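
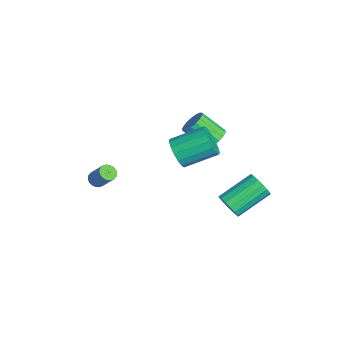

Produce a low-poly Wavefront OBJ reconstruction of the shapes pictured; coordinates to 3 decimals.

v -1.015 -2.732 -3.151
v -0.567 -2.887 -3.339
v 0.043 -2.363 -2.317
v -0.405 -2.208 -2.129
v -0.591 -2.681 -3.43
v 0.019 -2.157 -2.408
v -0.699 -2.485 -3.466
v -0.089 -1.961 -2.444
v -0.87 -2.338 -3.44
v -0.26 -1.814 -2.418
v -1.069 -2.268 -3.356
v -0.459 -1.744 -2.335
v -1.258 -2.291 -3.232
v -0.648 -1.767 -2.21
v -1.398 -2.401 -3.092
v -0.788 -1.877 -2.07
v -1.463 -2.577 -2.963
v -0.853 -2.053 -1.941
v -1.439 -2.783 -2.872
v -0.829 -2.259 -1.85
v -1.331 -2.979 -2.836
v -0.721 -2.455 -1.814
v -1.16 -3.126 -2.862
v -0.55 -2.602 -1.84
v -0.961 -3.196 -2.945
v -0.351 -2.672 -1.924
v -0.772 -3.173 -3.07
v -0.162 -2.649 -2.048
v -0.632 -3.063 -3.21
v -0.022 -2.539 -2.188
v 0.829 1.128 -0.043
v 1.171 1.475 -0.835
v 1.253 3.238 -0.03
v 0.911 2.892 0.763
v 0.731 1.516 -0.882
v 0.812 3.279 -0.077
v 0.313 1.469 -0.737
v 0.394 3.232 0.068
v 0.013 1.344 -0.432
v 0.094 3.107 0.373
v -0.1 1.17 -0.039
v -0.018 2.933 0.766
v 0 0.986 0.354
v 0.082 2.749 1.159
v 0.29 0.834 0.656
v 0.372 2.597 1.461
v 0.704 0.75 0.798
v 0.785 2.514 1.603
v 1.146 0.753 0.747
v 1.227 2.516 1.552
v 1.516 0.842 0.516
v 1.597 2.605 1.321
v 1.728 0.996 0.156
v 1.81 2.759 0.961
v 1.735 1.181 -0.249
v 1.816 2.944 0.556
v 1.534 1.353 -0.607
v 1.615 3.117 0.199
v -1.313 3.575 -1.157
v -0.936 3.018 -1.51
v -1.529 1.908 -0.397
v -1.907 2.465 -0.043
v -0.699 3.14 -1.262
v -1.293 2.03 -0.149
v -0.603 3.361 -0.99
v -1.197 2.252 0.123
v -0.67 3.632 -0.756
v -1.263 2.522 0.357
v -0.884 3.889 -0.614
v -1.477 2.78 0.499
v -1.196 4.074 -0.596
v -1.79 2.965 0.517
v -1.535 4.145 -0.706
v -2.129 3.036 0.407
v -1.824 4.085 -0.92
v -2.418 2.976 0.193
v -1.995 3.909 -1.188
v -2.589 2.799 -0.075
v -2.01 3.655 -1.448
v -2.604 2.546 -0.335
v -1.866 3.383 -1.642
v -2.459 2.274 -0.529
v -1.594 3.155 -1.725
v -2.188 2.046 -0.612
v -1.259 3.024 -1.677
v -1.853 1.914 -0.564
v 4.008 3.095 -1.826
v 4.497 3.497 -2.265
v 3.861 5.267 -1.352
v 3.372 4.865 -0.914
v 4.187 3.488 -2.464
v 3.551 5.258 -1.551
v 3.836 3.389 -2.517
v 3.2 5.159 -1.604
v 3.524 3.223 -2.411
v 2.888 4.993 -1.499
v 3.324 3.027 -2.172
v 2.687 4.797 -1.26
v 3.28 2.847 -1.853
v 2.643 4.617 -0.941
v 3.403 2.724 -1.529
v 2.766 4.494 -0.616
v 3.664 2.686 -1.272
v 3.028 4.455 -0.36
v 4.005 2.741 -1.142
v 3.368 4.511 -0.23
v 4.346 2.878 -1.169
v 3.71 4.648 -0.257
v 4.61 3.064 -1.347
v 3.974 4.834 -0.434
v 4.736 3.258 -1.634
v 4.1 5.027 -0.722
v 4.695 3.414 -1.965
v 4.059 5.183 -1.053
f 2 1 5
f 2 5 3
f 3 5 6
f 3 6 4
f 5 1 7
f 5 7 6
f 6 7 8
f 6 8 4
f 7 1 9
f 7 9 8
f 8 9 10
f 8 10 4
f 9 1 11
f 9 11 10
f 10 11 12
f 10 12 4
f 11 1 13
f 11 13 12
f 12 13 14
f 12 14 4
f 13 1 15
f 13 15 14
f 14 15 16
f 14 16 4
f 15 1 17
f 15 17 16
f 16 17 18
f 16 18 4
f 17 1 19
f 17 19 18
f 18 19 20
f 18 20 4
f 19 1 21
f 19 21 20
f 20 21 22
f 20 22 4
f 21 1 23
f 21 23 22
f 22 23 24
f 22 24 4
f 23 1 25
f 23 25 24
f 24 25 26
f 24 26 4
f 25 1 27
f 25 27 26
f 26 27 28
f 26 28 4
f 27 1 29
f 27 29 28
f 28 29 30
f 28 30 4
f 29 1 2
f 29 2 30
f 30 2 3
f 30 3 4
f 32 31 35
f 32 35 33
f 33 35 36
f 33 36 34
f 35 31 37
f 35 37 36
f 36 37 38
f 36 38 34
f 37 31 39
f 37 39 38
f 38 39 40
f 38 40 34
f 39 31 41
f 39 41 40
f 40 41 42
f 40 42 34
f 41 31 43
f 41 43 42
f 42 43 44
f 42 44 34
f 43 31 45
f 43 45 44
f 44 45 46
f 44 46 34
f 45 31 47
f 45 47 46
f 46 47 48
f 46 48 34
f 47 31 49
f 47 49 48
f 48 49 50
f 48 50 34
f 49 31 51
f 49 51 50
f 50 51 52
f 50 52 34
f 51 31 53
f 51 53 52
f 52 53 54
f 52 54 34
f 53 31 55
f 53 55 54
f 54 55 56
f 54 56 34
f 55 31 57
f 55 57 56
f 56 57 58
f 56 58 34
f 57 31 32
f 57 32 58
f 58 32 33
f 58 33 34
f 60 59 63
f 60 63 61
f 61 63 64
f 61 64 62
f 63 59 65
f 63 65 64
f 64 65 66
f 64 66 62
f 65 59 67
f 65 67 66
f 66 67 68
f 66 68 62
f 67 59 69
f 67 69 68
f 68 69 70
f 68 70 62
f 69 59 71
f 69 71 70
f 70 71 72
f 70 72 62
f 71 59 73
f 71 73 72
f 72 73 74
f 72 74 62
f 73 59 75
f 73 75 74
f 74 75 76
f 74 76 62
f 75 59 77
f 75 77 76
f 76 77 78
f 76 78 62
f 77 59 79
f 77 79 78
f 78 79 80
f 78 80 62
f 79 59 81
f 79 81 80
f 80 81 82
f 80 82 62
f 81 59 83
f 81 83 82
f 82 83 84
f 82 84 62
f 83 59 85
f 83 85 84
f 84 85 86
f 84 86 62
f 85 59 60
f 85 60 86
f 86 60 61
f 86 61 62
f 88 87 91
f 88 91 89
f 89 91 92
f 89 92 90
f 91 87 93
f 91 93 92
f 92 93 94
f 92 94 90
f 93 87 95
f 93 95 94
f 94 95 96
f 94 96 90
f 95 87 97
f 95 97 96
f 96 97 98
f 96 98 90
f 97 87 99
f 97 99 98
f 98 99 100
f 98 100 90
f 99 87 101
f 99 101 100
f 100 101 102
f 100 102 90
f 101 87 103
f 101 103 102
f 102 103 104
f 102 104 90
f 103 87 105
f 103 105 104
f 104 105 106
f 104 106 90
f 105 87 107
f 105 107 106
f 106 107 108
f 106 108 90
f 107 87 109
f 107 109 108
f 108 109 110
f 108 110 90
f 109 87 111
f 109 111 110
f 110 111 112
f 110 112 90
f 111 87 113
f 111 113 112
f 112 113 114
f 112 114 90
f 113 87 88
f 113 88 114
f 114 88 89
f 114 89 90



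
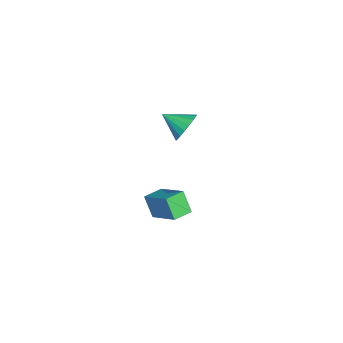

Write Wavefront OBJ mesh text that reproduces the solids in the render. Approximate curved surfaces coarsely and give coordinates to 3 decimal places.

v 3.126 2.157 1.399
v 4.038 3.397 2.312
v 2.329 2.759 1.377
v 3.241 4 2.29
v 3.519 2.64 0.35
v 4.431 3.881 1.263
v 2.722 3.243 0.328
v 3.634 4.483 1.241
v -2.508 2.858 1.805
v -1.922 2.479 1.237
v -2.712 1.602 2.435
v -1.689 2.593 1.542
v -1.618 2.761 1.899
v -1.723 2.947 2.238
v -1.984 3.116 2.491
v -2.349 3.234 2.608
v -2.745 3.277 2.566
v -3.094 3.238 2.374
v -3.327 3.123 2.069
v -3.398 2.956 1.712
v -3.292 2.769 1.373
v -3.031 2.601 1.12
v -2.667 2.483 1.003
v -2.271 2.439 1.045
f 2 4 1
f 5 2 1
f 1 4 3
f 3 5 1
f 2 8 4
f 6 2 5
f 6 8 2
f 4 8 3
f 7 5 3
f 3 8 7
f 7 6 5
f 8 6 7
f 10 9 12
f 10 12 11
f 12 9 13
f 12 13 11
f 13 9 14
f 13 14 11
f 14 9 15
f 14 15 11
f 15 9 16
f 15 16 11
f 16 9 17
f 16 17 11
f 17 9 18
f 17 18 11
f 18 9 19
f 18 19 11
f 19 9 20
f 19 20 11
f 20 9 21
f 20 21 11
f 21 9 22
f 21 22 11
f 22 9 23
f 22 23 11
f 23 9 24
f 23 24 11
f 24 9 10
f 24 10 11



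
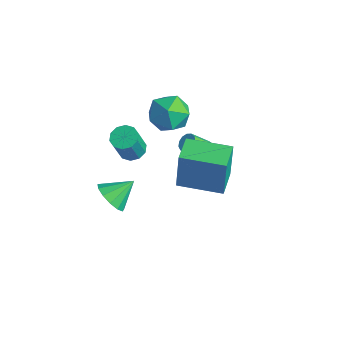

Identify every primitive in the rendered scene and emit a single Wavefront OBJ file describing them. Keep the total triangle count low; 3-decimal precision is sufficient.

v -1.305 3.655 -3.118
v -0.936 3.87 -2.804
v -1.226 2.999 -1.868
v -1.595 2.785 -2.182
v -1.19 4.016 -2.746
v -1.48 3.145 -1.811
v -1.481 4.047 -2.807
v -1.77 3.177 -1.872
v -1.716 3.954 -2.966
v -2.005 3.084 -2.031
v -1.82 3.767 -3.174
v -2.11 2.896 -2.238
v -1.761 3.543 -3.363
v -2.051 2.673 -2.428
v -1.558 3.356 -3.475
v -1.847 2.485 -2.539
v -1.274 3.263 -3.473
v -1.563 2.393 -2.538
v -1 3.295 -3.358
v -1.289 2.425 -2.423
v -0.823 3.441 -3.167
v -1.113 2.571 -2.232
v -0.799 3.655 -2.96
v -1.089 2.785 -2.025
v 2.987 -1.166 1.154
v 2.974 -1.024 3.139
v 2.044 -0.081 1.07
v 2.031 0.061 3.055
v 4.589 0.219 1.065
v 4.576 0.361 3.05
v 3.646 1.304 0.981
v 3.633 1.446 2.966
v -1.477 -0.426 -0.515
v -0.803 -0.492 -0.648
v -0.569 -1.081 0.843
v -1.243 -1.014 0.975
v -0.868 -0.103 -0.484
v -0.633 -0.692 1.007
v -1.165 0.162 -0.332
v -0.931 -0.427 1.158
v -1.582 0.203 -0.251
v -1.347 -0.386 1.24
v -1.959 0.004 -0.27
v -1.724 -0.585 1.221
v -2.151 -0.359 -0.383
v -1.917 -0.948 1.108
v -2.087 -0.748 -0.547
v -1.852 -1.337 0.944
v -1.789 -1.013 -0.698
v -1.555 -1.602 0.792
v -1.373 -1.054 -0.78
v -1.138 -1.643 0.711
v -0.996 -0.855 -0.761
v -0.761 -1.444 0.73
v -1.706 2.309 1.725
v -0.712 2.275 1.156
v -2.488 1.245 0.424
v -1.494 1.211 -0.145
v -1.597 0.672 0.861
v -1.113 1.33 1.665
v -2.087 2.19 -0.085
v -1.603 2.848 0.719
v -0.947 2.201 0.037
v -0.645 1.263 0.622
v -2.555 2.257 0.958
v -2.253 1.319 1.543
v 0.515 -2.983 -0.863
v 1.045 -2.638 -1.518
v 0.765 -1.877 -0.077
v 0.57 -2.466 -1.609
v 0.079 -2.458 -1.464
v -0.274 -2.617 -1.128
v -0.377 -2.892 -0.708
v -0.196 -3.196 -0.337
v 0.211 -3.433 -0.133
v 0.714 -3.527 -0.16
v 1.154 -3.448 -0.411
v 1.392 -3.222 -0.805
v 1.351 -2.92 -1.218
f 2 1 5
f 2 5 3
f 3 5 6
f 3 6 4
f 5 1 7
f 5 7 6
f 6 7 8
f 6 8 4
f 7 1 9
f 7 9 8
f 8 9 10
f 8 10 4
f 9 1 11
f 9 11 10
f 10 11 12
f 10 12 4
f 11 1 13
f 11 13 12
f 12 13 14
f 12 14 4
f 13 1 15
f 13 15 14
f 14 15 16
f 14 16 4
f 15 1 17
f 15 17 16
f 16 17 18
f 16 18 4
f 17 1 19
f 17 19 18
f 18 19 20
f 18 20 4
f 19 1 21
f 19 21 20
f 20 21 22
f 20 22 4
f 21 1 23
f 21 23 22
f 22 23 24
f 22 24 4
f 23 1 2
f 23 2 24
f 24 2 3
f 24 3 4
f 26 28 25
f 29 26 25
f 25 28 27
f 27 29 25
f 26 32 28
f 30 26 29
f 30 32 26
f 28 32 27
f 31 29 27
f 27 32 31
f 31 30 29
f 32 30 31
f 34 33 37
f 34 37 35
f 35 37 38
f 35 38 36
f 37 33 39
f 37 39 38
f 38 39 40
f 38 40 36
f 39 33 41
f 39 41 40
f 40 41 42
f 40 42 36
f 41 33 43
f 41 43 42
f 42 43 44
f 42 44 36
f 43 33 45
f 43 45 44
f 44 45 46
f 44 46 36
f 45 33 47
f 45 47 46
f 46 47 48
f 46 48 36
f 47 33 49
f 47 49 48
f 48 49 50
f 48 50 36
f 49 33 51
f 49 51 50
f 50 51 52
f 50 52 36
f 51 33 53
f 51 53 52
f 52 53 54
f 52 54 36
f 53 33 34
f 53 34 54
f 54 34 35
f 54 35 36
f 55 66 60
f 55 60 56
f 55 56 62
f 55 62 65
f 55 65 66
f 56 60 64
f 60 66 59
f 66 65 57
f 65 62 61
f 62 56 63
f 58 64 59
f 58 59 57
f 58 57 61
f 58 61 63
f 58 63 64
f 59 64 60
f 57 59 66
f 61 57 65
f 63 61 62
f 64 63 56
f 68 67 70
f 68 70 69
f 70 67 71
f 70 71 69
f 71 67 72
f 71 72 69
f 72 67 73
f 72 73 69
f 73 67 74
f 73 74 69
f 74 67 75
f 74 75 69
f 75 67 76
f 75 76 69
f 76 67 77
f 76 77 69
f 77 67 78
f 77 78 69
f 78 67 79
f 78 79 69
f 79 67 68
f 79 68 69



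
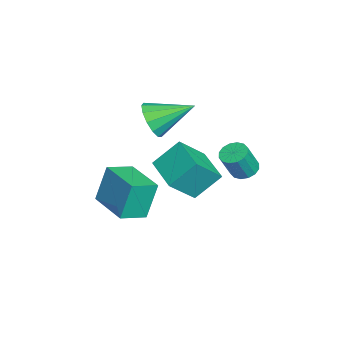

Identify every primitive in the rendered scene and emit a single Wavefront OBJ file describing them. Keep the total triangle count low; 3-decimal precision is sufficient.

v -2.221 -1.351 3.132
v -1.441 -1.022 2.581
v -2.359 0.511 4.048
v -1.91 -0.908 2.279
v -2.478 -0.935 2.248
v -2.964 -1.094 2.497
v -3.214 -1.334 2.948
v -3.149 -1.58 3.457
v -2.79 -1.753 3.863
v -2.25 -1.799 4.037
v -1.701 -1.702 3.923
v -1.317 -1.494 3.558
v -1.22 -1.241 3.057
v 0.146 -1.143 1.969
v -0.218 -0.023 3.124
v -0.608 -0.109 0.73
v -0.971 1.011 1.886
v 1.771 -0.311 1.674
v 1.408 0.809 2.83
v 1.018 0.723 0.436
v 0.654 1.843 1.591
v 2.392 2.83 3.322
v 2.964 2.697 3.07
v 3.401 2.236 4.306
v 2.828 2.37 4.558
v 2.989 3.009 3.177
v 3.426 2.549 4.414
v 2.853 3.273 3.324
v 3.29 2.813 4.56
v 2.594 3.419 3.47
v 3.031 2.959 4.706
v 2.28 3.407 3.576
v 2.717 2.947 4.812
v 1.997 3.24 3.614
v 2.434 2.78 4.851
v 1.819 2.964 3.574
v 2.256 2.503 4.81
v 1.794 2.651 3.466
v 2.231 2.191 4.703
v 1.93 2.387 3.32
v 2.367 1.927 4.556
v 2.189 2.241 3.174
v 2.626 1.781 4.41
v 2.503 2.253 3.068
v 2.94 1.793 4.304
v 2.786 2.42 3.029
v 3.223 1.96 4.266
v -1.335 -2.64 -1.379
v -1.695 -2.158 0.444
v 0.367 -1.392 -1.373
v 0.006 -0.91 0.45
v -0.566 -3.69 -0.95
v -0.927 -3.208 0.873
v 1.135 -2.442 -0.944
v 0.775 -1.96 0.879
f 2 1 4
f 2 4 3
f 4 1 5
f 4 5 3
f 5 1 6
f 5 6 3
f 6 1 7
f 6 7 3
f 7 1 8
f 7 8 3
f 8 1 9
f 8 9 3
f 9 1 10
f 9 10 3
f 10 1 11
f 10 11 3
f 11 1 12
f 11 12 3
f 12 1 13
f 12 13 3
f 13 1 2
f 13 2 3
f 15 17 14
f 18 15 14
f 14 17 16
f 16 18 14
f 15 21 17
f 19 15 18
f 19 21 15
f 17 21 16
f 20 18 16
f 16 21 20
f 20 19 18
f 21 19 20
f 23 22 26
f 23 26 24
f 24 26 27
f 24 27 25
f 26 22 28
f 26 28 27
f 27 28 29
f 27 29 25
f 28 22 30
f 28 30 29
f 29 30 31
f 29 31 25
f 30 22 32
f 30 32 31
f 31 32 33
f 31 33 25
f 32 22 34
f 32 34 33
f 33 34 35
f 33 35 25
f 34 22 36
f 34 36 35
f 35 36 37
f 35 37 25
f 36 22 38
f 36 38 37
f 37 38 39
f 37 39 25
f 38 22 40
f 38 40 39
f 39 40 41
f 39 41 25
f 40 22 42
f 40 42 41
f 41 42 43
f 41 43 25
f 42 22 44
f 42 44 43
f 43 44 45
f 43 45 25
f 44 22 46
f 44 46 45
f 45 46 47
f 45 47 25
f 46 22 23
f 46 23 47
f 47 23 24
f 47 24 25
f 49 51 48
f 52 49 48
f 48 51 50
f 50 52 48
f 49 55 51
f 53 49 52
f 53 55 49
f 51 55 50
f 54 52 50
f 50 55 54
f 54 53 52
f 55 53 54



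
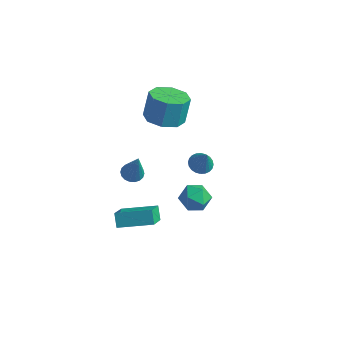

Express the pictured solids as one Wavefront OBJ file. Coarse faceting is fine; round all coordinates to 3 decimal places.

v -2.649 2.263 1.374
v -1.706 2.764 1.213
v -1.728 3.278 2.686
v -2.671 2.777 2.846
v -2.353 3.246 1.036
v -2.376 3.759 2.508
v -3.174 3.152 1.056
v -3.197 3.665 2.529
v -3.688 2.537 1.262
v -3.71 3.051 2.735
v -3.592 1.762 1.534
v -3.614 2.276 3.007
v -2.944 1.281 1.712
v -2.967 1.794 3.184
v -2.123 1.375 1.691
v -2.146 1.888 3.164
v -1.61 1.989 1.485
v -1.632 2.503 2.958
v -2.96 0.034 -1.584
v -2.4 -0.088 -1.794
v -2.34 -0.234 0.224
v -2.393 0.18 -1.756
v -2.498 0.42 -1.685
v -2.695 0.583 -1.593
v -2.944 0.638 -1.5
v -3.196 0.572 -1.423
v -3.402 0.401 -1.379
v -3.519 0.156 -1.374
v -3.526 -0.113 -1.412
v -3.421 -0.353 -1.483
v -3.224 -0.516 -1.575
v -2.975 -0.57 -1.668
v -2.723 -0.505 -1.745
v -2.518 -0.333 -1.79
v -1.956 -2.543 -3.419
v -2.364 -2.191 -2.762
v -2.394 -1.465 -4.267
v -2.803 -1.114 -3.61
v -0.377 -1.546 -2.97
v -0.786 -1.195 -2.313
v -0.816 -0.469 -3.818
v -1.224 -0.117 -3.161
v 0.761 -0.364 -0.383
v 1.362 0.065 0.081
v 1.638 -1.465 -0.501
v 2.239 -1.036 -0.037
v 1.507 -1.314 0.348
v 0.965 -0.634 0.421
v 2.035 -0.766 -0.841
v 1.493 -0.086 -0.768
v 2.15 -0.183 -0.202
v 1.824 -0.522 0.533
v 1.176 -0.878 -0.953
v 0.85 -1.217 -0.218
v 1.868 -0.768 2.883
v 2.429 -0.827 2.626
v 2.372 -0.992 4.037
v 2.423 -0.59 2.674
v 2.333 -0.38 2.754
v 2.173 -0.229 2.853
v 1.965 -0.161 2.957
v 1.743 -0.184 3.05
v 1.54 -0.297 3.117
v 1.386 -0.482 3.148
v 1.306 -0.71 3.139
v 1.312 -0.947 3.091
v 1.402 -1.157 3.011
v 1.562 -1.307 2.912
v 1.77 -1.376 2.808
v 1.992 -1.352 2.715
v 2.195 -1.239 2.648
v 2.349 -1.055 2.617
f 2 1 5
f 2 5 3
f 3 5 6
f 3 6 4
f 5 1 7
f 5 7 6
f 6 7 8
f 6 8 4
f 7 1 9
f 7 9 8
f 8 9 10
f 8 10 4
f 9 1 11
f 9 11 10
f 10 11 12
f 10 12 4
f 11 1 13
f 11 13 12
f 12 13 14
f 12 14 4
f 13 1 15
f 13 15 14
f 14 15 16
f 14 16 4
f 15 1 17
f 15 17 16
f 16 17 18
f 16 18 4
f 17 1 2
f 17 2 18
f 18 2 3
f 18 3 4
f 20 19 22
f 20 22 21
f 22 19 23
f 22 23 21
f 23 19 24
f 23 24 21
f 24 19 25
f 24 25 21
f 25 19 26
f 25 26 21
f 26 19 27
f 26 27 21
f 27 19 28
f 27 28 21
f 28 19 29
f 28 29 21
f 29 19 30
f 29 30 21
f 30 19 31
f 30 31 21
f 31 19 32
f 31 32 21
f 32 19 33
f 32 33 21
f 33 19 34
f 33 34 21
f 34 19 20
f 34 20 21
f 36 38 35
f 39 36 35
f 35 38 37
f 37 39 35
f 36 42 38
f 40 36 39
f 40 42 36
f 38 42 37
f 41 39 37
f 37 42 41
f 41 40 39
f 42 40 41
f 43 54 48
f 43 48 44
f 43 44 50
f 43 50 53
f 43 53 54
f 44 48 52
f 48 54 47
f 54 53 45
f 53 50 49
f 50 44 51
f 46 52 47
f 46 47 45
f 46 45 49
f 46 49 51
f 46 51 52
f 47 52 48
f 45 47 54
f 49 45 53
f 51 49 50
f 52 51 44
f 56 55 58
f 56 58 57
f 58 55 59
f 58 59 57
f 59 55 60
f 59 60 57
f 60 55 61
f 60 61 57
f 61 55 62
f 61 62 57
f 62 55 63
f 62 63 57
f 63 55 64
f 63 64 57
f 64 55 65
f 64 65 57
f 65 55 66
f 65 66 57
f 66 55 67
f 66 67 57
f 67 55 68
f 67 68 57
f 68 55 69
f 68 69 57
f 69 55 70
f 69 70 57
f 70 55 71
f 70 71 57
f 71 55 72
f 71 72 57
f 72 55 56
f 72 56 57



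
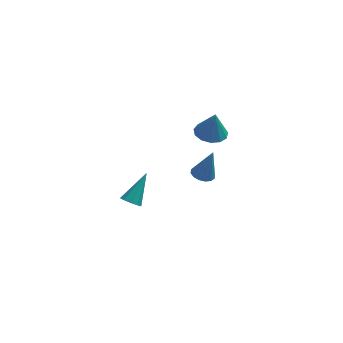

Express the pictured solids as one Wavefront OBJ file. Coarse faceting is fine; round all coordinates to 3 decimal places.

v 1.775 3.441 -0.05
v 2.739 3.62 -0.187
v 2.025 3.379 1.63
v 2.493 4.117 -0.132
v 2.019 4.401 -0.051
v 1.468 4.379 0.03
v 1.014 4.06 0.086
v 0.801 3.544 0.099
v 0.898 2.996 0.064
v 1.273 2.589 -0.007
v 1.807 2.453 -0.092
v 2.331 2.63 -0.163
v 2.678 3.065 -0.199
v -2.176 -4.304 0.801
v -1.777 -4.747 0.973
v -1.404 -3.076 2.179
v -1.607 -4.509 0.665
v -1.703 -4.176 0.422
v -2.02 -3.902 0.356
v -2.41 -3.816 0.498
v -2.691 -3.959 0.783
v -2.731 -4.263 1.076
v -2.511 -4.586 1.24
v -2.134 -4.777 1.2
v 1.422 1.227 -1.808
v 2.092 1.394 -2.016
v 1.978 1.333 0.068
v 1.917 1.721 -1.982
v 1.609 1.916 -1.902
v 1.252 1.926 -1.797
v 0.94 1.749 -1.695
v 0.758 1.433 -1.623
v 0.753 1.06 -1.601
v 0.928 0.733 -1.634
v 1.236 0.538 -1.714
v 1.593 0.528 -1.819
v 1.905 0.705 -1.922
v 2.087 1.022 -1.993
f 2 1 4
f 2 4 3
f 4 1 5
f 4 5 3
f 5 1 6
f 5 6 3
f 6 1 7
f 6 7 3
f 7 1 8
f 7 8 3
f 8 1 9
f 8 9 3
f 9 1 10
f 9 10 3
f 10 1 11
f 10 11 3
f 11 1 12
f 11 12 3
f 12 1 13
f 12 13 3
f 13 1 2
f 13 2 3
f 15 14 17
f 15 17 16
f 17 14 18
f 17 18 16
f 18 14 19
f 18 19 16
f 19 14 20
f 19 20 16
f 20 14 21
f 20 21 16
f 21 14 22
f 21 22 16
f 22 14 23
f 22 23 16
f 23 14 24
f 23 24 16
f 24 14 15
f 24 15 16
f 26 25 28
f 26 28 27
f 28 25 29
f 28 29 27
f 29 25 30
f 29 30 27
f 30 25 31
f 30 31 27
f 31 25 32
f 31 32 27
f 32 25 33
f 32 33 27
f 33 25 34
f 33 34 27
f 34 25 35
f 34 35 27
f 35 25 36
f 35 36 27
f 36 25 37
f 36 37 27
f 37 25 38
f 37 38 27
f 38 25 26
f 38 26 27



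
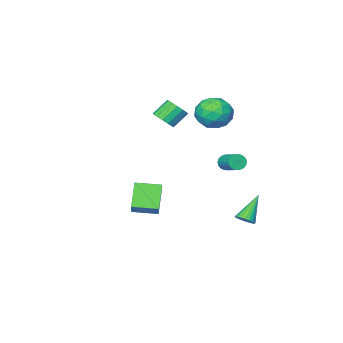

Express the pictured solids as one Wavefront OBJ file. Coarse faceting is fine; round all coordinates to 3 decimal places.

v -2.533 3.294 -4.451
v -2.046 3.258 -4.052
v -3.787 2.926 -2.949
v -2.101 3.497 -4.04
v -2.222 3.705 -4.09
v -2.39 3.851 -4.194
v -2.58 3.912 -4.338
v -2.762 3.878 -4.499
v -2.91 3.756 -4.653
v -3.001 3.563 -4.775
v -3.02 3.329 -4.849
v -2.965 3.09 -4.861
v -2.844 2.882 -4.811
v -2.676 2.736 -4.707
v -2.486 2.675 -4.563
v -2.304 2.709 -4.402
v -2.156 2.831 -4.248
v -2.065 3.024 -4.126
v 4.434 2.097 -2.137
v 3.633 1.281 -0.852
v 3.268 3.031 -2.27
v 2.468 2.215 -0.985
v 5.052 3.005 -1.175
v 4.252 2.189 0.11
v 3.887 3.939 -1.308
v 3.086 3.123 -0.023
v -0.03 -1.137 2.528
v 0.393 -0.589 2.865
v -0.527 -0.436 3.77
v -0.95 -0.983 3.432
v 0.166 -0.396 2.601
v -0.755 -0.242 3.506
v -0.114 -0.401 2.317
v -1.034 -0.247 3.222
v -0.371 -0.603 2.09
v -1.292 -0.45 2.995
v -0.537 -0.948 1.98
v -1.457 -0.795 2.884
v -0.567 -1.344 2.016
v -1.487 -1.191 2.921
v -0.453 -1.684 2.19
v -1.373 -1.531 3.095
v -0.225 -1.878 2.454
v -1.146 -1.724 3.359
v 0.054 -1.873 2.738
v -0.866 -1.719 3.643
v 0.312 -1.67 2.965
v -0.609 -1.517 3.87
v 0.477 -1.325 3.076
v -0.443 -1.172 3.98
v 0.507 -0.929 3.039
v -0.413 -0.776 3.944
v -2.76 1.258 -0.689
v -2.362 1.029 -0.351
v -2.123 2.352 0.267
v -2.52 2.582 -0.071
v -2.229 1.1 -0.554
v -1.99 2.423 0.063
v -2.201 1.202 -0.785
v -1.961 2.525 -0.167
v -2.283 1.315 -0.996
v -2.044 2.639 -0.379
v -2.46 1.418 -1.147
v -2.221 2.741 -0.529
v -2.696 1.488 -1.206
v -2.457 2.812 -0.589
v -2.945 1.513 -1.164
v -2.706 2.837 -0.546
v -3.157 1.488 -1.027
v -2.918 2.811 -0.409
v -3.29 1.417 -0.823
v -3.051 2.74 -0.206
v -3.319 1.315 -0.593
v -3.079 2.638 0.025
v -3.236 1.201 -0.381
v -2.997 2.525 0.236
v -3.059 1.099 -0.231
v -2.82 2.422 0.387
v -2.823 1.028 -0.171
v -2.584 2.352 0.446
v -2.574 1.003 -0.214
v -2.335 2.327 0.404
v -2.82 1.784 3.67
v -2.186 1.932 2.676
v -1.674 0.328 4.184
v -1.04 0.476 3.19
v -0.999 1.296 4.048
v -1.707 2.196 3.731
v -2.153 0.064 3.129
v -2.861 0.964 2.812
v -1.774 0.869 2.342
v -1.061 1.631 2.91
v -2.799 0.629 3.95
v -2.086 1.391 4.518
v -2.603 1.986 3.128
v -1.257 0.274 3.732
v -1.232 0.756 4.236
v -0.86 0.843 3.652
v -2.322 2.141 3.748
v -1.949 2.228 3.164
v -1.252 1.854 3.971
v -1.911 0.032 3.696
v -1.538 0.119 3.112
v -3 1.417 3.208
v -2.628 1.504 2.624
v -2.608 0.406 2.889
v -1.989 1.448 2.347
v -1.315 0.592 2.649
v -1.969 0.35 2.613
v -2.385 0.879 2.427
v -1.57 1.896 2.681
v -0.896 1.04 2.983
v -0.872 1.522 3.488
v -1.288 2.051 3.301
v -1.327 1.271 2.485
v -2.964 1.22 3.877
v -2.29 0.364 4.179
v -2.572 0.209 3.559
v -2.988 0.738 3.372
v -2.545 1.668 4.211
v -1.871 0.812 4.513
v -1.475 1.381 4.433
v -1.891 1.91 4.247
v -2.533 0.989 4.375
f 2 1 4
f 2 4 3
f 4 1 5
f 4 5 3
f 5 1 6
f 5 6 3
f 6 1 7
f 6 7 3
f 7 1 8
f 7 8 3
f 8 1 9
f 8 9 3
f 9 1 10
f 9 10 3
f 10 1 11
f 10 11 3
f 11 1 12
f 11 12 3
f 12 1 13
f 12 13 3
f 13 1 14
f 13 14 3
f 14 1 15
f 14 15 3
f 15 1 16
f 15 16 3
f 16 1 17
f 16 17 3
f 17 1 18
f 17 18 3
f 18 1 2
f 18 2 3
f 20 22 19
f 23 20 19
f 19 22 21
f 21 23 19
f 20 26 22
f 24 20 23
f 24 26 20
f 22 26 21
f 25 23 21
f 21 26 25
f 25 24 23
f 26 24 25
f 28 27 31
f 28 31 29
f 29 31 32
f 29 32 30
f 31 27 33
f 31 33 32
f 32 33 34
f 32 34 30
f 33 27 35
f 33 35 34
f 34 35 36
f 34 36 30
f 35 27 37
f 35 37 36
f 36 37 38
f 36 38 30
f 37 27 39
f 37 39 38
f 38 39 40
f 38 40 30
f 39 27 41
f 39 41 40
f 40 41 42
f 40 42 30
f 41 27 43
f 41 43 42
f 42 43 44
f 42 44 30
f 43 27 45
f 43 45 44
f 44 45 46
f 44 46 30
f 45 27 47
f 45 47 46
f 46 47 48
f 46 48 30
f 47 27 49
f 47 49 48
f 48 49 50
f 48 50 30
f 49 27 51
f 49 51 50
f 50 51 52
f 50 52 30
f 51 27 28
f 51 28 52
f 52 28 29
f 52 29 30
f 54 53 57
f 54 57 55
f 55 57 58
f 55 58 56
f 57 53 59
f 57 59 58
f 58 59 60
f 58 60 56
f 59 53 61
f 59 61 60
f 60 61 62
f 60 62 56
f 61 53 63
f 61 63 62
f 62 63 64
f 62 64 56
f 63 53 65
f 63 65 64
f 64 65 66
f 64 66 56
f 65 53 67
f 65 67 66
f 66 67 68
f 66 68 56
f 67 53 69
f 67 69 68
f 68 69 70
f 68 70 56
f 69 53 71
f 69 71 70
f 70 71 72
f 70 72 56
f 71 53 73
f 71 73 72
f 72 73 74
f 72 74 56
f 73 53 75
f 73 75 74
f 74 75 76
f 74 76 56
f 75 53 77
f 75 77 76
f 76 77 78
f 76 78 56
f 77 53 79
f 77 79 78
f 78 79 80
f 78 80 56
f 79 53 81
f 79 81 80
f 80 81 82
f 80 82 56
f 81 53 54
f 81 54 82
f 82 54 55
f 82 55 56
f 83 120 99
f 120 94 123
f 99 123 88
f 120 123 99
f 83 99 95
f 99 88 100
f 95 100 84
f 99 100 95
f 83 95 104
f 95 84 105
f 104 105 90
f 95 105 104
f 83 104 116
f 104 90 119
f 116 119 93
f 104 119 116
f 83 116 120
f 116 93 124
f 120 124 94
f 116 124 120
f 84 100 111
f 100 88 114
f 111 114 92
f 100 114 111
f 88 123 101
f 123 94 122
f 101 122 87
f 123 122 101
f 94 124 121
f 124 93 117
f 121 117 85
f 124 117 121
f 93 119 118
f 119 90 106
f 118 106 89
f 119 106 118
f 90 105 110
f 105 84 107
f 110 107 91
f 105 107 110
f 86 112 98
f 112 92 113
f 98 113 87
f 112 113 98
f 86 98 96
f 98 87 97
f 96 97 85
f 98 97 96
f 86 96 103
f 96 85 102
f 103 102 89
f 96 102 103
f 86 103 108
f 103 89 109
f 108 109 91
f 103 109 108
f 86 108 112
f 108 91 115
f 112 115 92
f 108 115 112
f 87 113 101
f 113 92 114
f 101 114 88
f 113 114 101
f 85 97 121
f 97 87 122
f 121 122 94
f 97 122 121
f 89 102 118
f 102 85 117
f 118 117 93
f 102 117 118
f 91 109 110
f 109 89 106
f 110 106 90
f 109 106 110
f 92 115 111
f 115 91 107
f 111 107 84
f 115 107 111



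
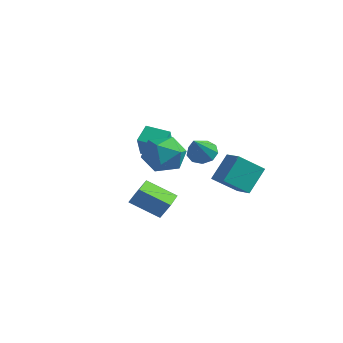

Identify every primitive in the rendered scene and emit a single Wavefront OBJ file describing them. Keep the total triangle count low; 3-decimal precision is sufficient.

v 2.1 3.809 -1.735
v 1.61 2.415 -0.656
v 2.055 4.945 -0.289
v 1.565 3.551 0.791
v 3.275 3.569 -1.511
v 2.785 2.175 -0.431
v 3.23 4.705 -0.064
v 2.74 3.311 1.015
v -0.936 -1.039 -2.213
v -0.476 -0.711 -1.269
v -1.994 0.342 -2.177
v -1.534 0.67 -1.233
v 0.374 -0.01 -3.207
v 0.834 0.318 -2.263
v -0.684 1.371 -3.171
v -0.224 1.699 -2.227
v 3 -1.548 1.767
v 4.166 -1.999 1.808
v 2.534 -2.601 3.432
v 3.7 -3.052 3.473
v 3.488 -1.842 3.71
v 3.777 -1.191 2.681
v 2.923 -3.409 2.559
v 3.212 -2.758 1.53
v 4.119 -3.149 2.298
v 4.468 -2.181 3.009
v 2.232 -2.419 2.231
v 2.581 -1.451 2.942
v -2.16 0.576 1.532
v -2.465 1.443 2.303
v -3.029 1.524 0.121
v -3.335 2.392 0.892
v -0.965 1.248 1.248
v -1.271 2.116 2.019
v -1.835 2.197 -0.163
v -2.14 3.064 0.608
v -1.493 4.574 -0.064
v -1.048 4.194 -0.722
v -0.667 3.206 1.284
v -0.718 4.634 -0.477
v -0.751 5.046 -0.04
v -1.131 5.237 0.387
v -1.68 5.117 0.602
v -2.142 4.743 0.506
v -2.3 4.29 0.143
v -2.081 3.969 -0.317
v -1.586 3.931 -0.658
f 2 4 1
f 5 2 1
f 1 4 3
f 3 5 1
f 2 8 4
f 6 2 5
f 6 8 2
f 4 8 3
f 7 5 3
f 3 8 7
f 7 6 5
f 8 6 7
f 10 12 9
f 13 10 9
f 9 12 11
f 11 13 9
f 10 16 12
f 14 10 13
f 14 16 10
f 12 16 11
f 15 13 11
f 11 16 15
f 15 14 13
f 16 14 15
f 17 28 22
f 17 22 18
f 17 18 24
f 17 24 27
f 17 27 28
f 18 22 26
f 22 28 21
f 28 27 19
f 27 24 23
f 24 18 25
f 20 26 21
f 20 21 19
f 20 19 23
f 20 23 25
f 20 25 26
f 21 26 22
f 19 21 28
f 23 19 27
f 25 23 24
f 26 25 18
f 30 32 29
f 33 30 29
f 29 32 31
f 31 33 29
f 30 36 32
f 34 30 33
f 34 36 30
f 32 36 31
f 35 33 31
f 31 36 35
f 35 34 33
f 36 34 35
f 38 37 40
f 38 40 39
f 40 37 41
f 40 41 39
f 41 37 42
f 41 42 39
f 42 37 43
f 42 43 39
f 43 37 44
f 43 44 39
f 44 37 45
f 44 45 39
f 45 37 46
f 45 46 39
f 46 37 47
f 46 47 39
f 47 37 38
f 47 38 39



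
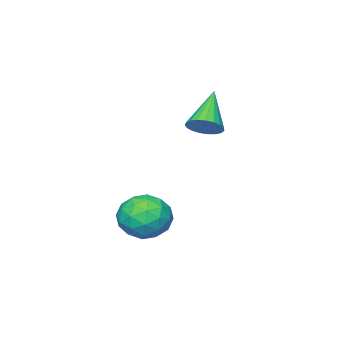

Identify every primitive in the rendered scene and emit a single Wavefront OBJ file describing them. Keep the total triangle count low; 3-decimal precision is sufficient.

v 0.843 0.84 -2.609
v 1.581 1.528 -3.276
v 1.059 -0.628 -3.884
v 1.797 0.06 -4.551
v 2.154 -0.333 -3.464
v 2.02 0.575 -2.676
v 0.62 0.325 -4.484
v 0.486 1.233 -3.696
v 1.443 1.21 -4.434
v 2.391 0.803 -3.804
v 0.249 0.097 -3.356
v 1.197 -0.31 -2.726
v 1.193 1.313 -2.831
v 1.447 -0.413 -4.329
v 1.657 -0.644 -3.69
v 2.091 -0.24 -4.082
v 1.451 0.753 -2.478
v 1.885 1.157 -2.87
v 2.222 0.063 -2.981
v 0.755 -0.257 -4.29
v 1.189 0.147 -4.682
v 0.549 1.14 -3.078
v 0.983 1.544 -3.47
v 0.418 0.837 -4.179
v 1.545 1.53 -3.904
v 1.673 0.667 -4.653
v 0.981 0.823 -4.613
v 0.902 1.357 -4.15
v 2.103 1.291 -3.533
v 2.23 0.428 -4.282
v 2.44 0.197 -3.644
v 2.361 0.731 -3.181
v 2.022 1.104 -4.214
v 0.41 0.472 -2.878
v 0.537 -0.391 -3.627
v 0.279 0.169 -3.979
v 0.2 0.703 -3.516
v 0.967 0.233 -2.507
v 1.095 -0.63 -3.256
v 1.738 -0.457 -3.01
v 1.659 0.077 -2.547
v 0.618 -0.204 -2.946
v -1.984 0.555 0.546
v -1.343 0.385 1.029
v -3.336 -0.215 2.074
v -1.419 0.704 1.122
v -1.593 0.998 1.115
v -1.835 1.214 1.01
v -2.102 1.317 0.825
v -2.349 1.287 0.592
v -2.533 1.131 0.351
v -2.622 0.876 0.143
v -2.6 0.565 0.006
v -2.472 0.252 -0.039
v -2.26 -0.009 0.018
v -1.999 -0.172 0.167
v -1.737 -0.209 0.381
v -1.516 -0.115 0.623
v -1.377 0.096 0.852
f 1 38 17
f 38 12 41
f 17 41 6
f 38 41 17
f 1 17 13
f 17 6 18
f 13 18 2
f 17 18 13
f 1 13 22
f 13 2 23
f 22 23 8
f 13 23 22
f 1 22 34
f 22 8 37
f 34 37 11
f 22 37 34
f 1 34 38
f 34 11 42
f 38 42 12
f 34 42 38
f 2 18 29
f 18 6 32
f 29 32 10
f 18 32 29
f 6 41 19
f 41 12 40
f 19 40 5
f 41 40 19
f 12 42 39
f 42 11 35
f 39 35 3
f 42 35 39
f 11 37 36
f 37 8 24
f 36 24 7
f 37 24 36
f 8 23 28
f 23 2 25
f 28 25 9
f 23 25 28
f 4 30 16
f 30 10 31
f 16 31 5
f 30 31 16
f 4 16 14
f 16 5 15
f 14 15 3
f 16 15 14
f 4 14 21
f 14 3 20
f 21 20 7
f 14 20 21
f 4 21 26
f 21 7 27
f 26 27 9
f 21 27 26
f 4 26 30
f 26 9 33
f 30 33 10
f 26 33 30
f 5 31 19
f 31 10 32
f 19 32 6
f 31 32 19
f 3 15 39
f 15 5 40
f 39 40 12
f 15 40 39
f 7 20 36
f 20 3 35
f 36 35 11
f 20 35 36
f 9 27 28
f 27 7 24
f 28 24 8
f 27 24 28
f 10 33 29
f 33 9 25
f 29 25 2
f 33 25 29
f 44 43 46
f 44 46 45
f 46 43 47
f 46 47 45
f 47 43 48
f 47 48 45
f 48 43 49
f 48 49 45
f 49 43 50
f 49 50 45
f 50 43 51
f 50 51 45
f 51 43 52
f 51 52 45
f 52 43 53
f 52 53 45
f 53 43 54
f 53 54 45
f 54 43 55
f 54 55 45
f 55 43 56
f 55 56 45
f 56 43 57
f 56 57 45
f 57 43 58
f 57 58 45
f 58 43 59
f 58 59 45
f 59 43 44
f 59 44 45



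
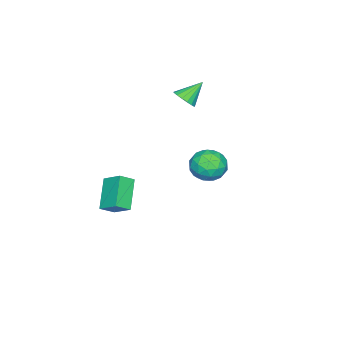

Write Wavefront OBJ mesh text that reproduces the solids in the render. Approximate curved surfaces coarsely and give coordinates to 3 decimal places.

v -0.1 -3.443 -3.572
v 0.101 -2.467 -2.94
v 1.16 -2.96 -4.717
v 1.361 -1.984 -4.085
v 0.499 -3.876 -3.095
v 0.7 -2.9 -2.463
v 1.759 -3.393 -4.24
v 1.96 -2.417 -3.608
v -2.164 -1.091 1.636
v -1.686 -0.698 1.833
v -2.976 -0.549 2.524
v -1.826 -0.537 1.607
v -2.043 -0.503 1.387
v -2.289 -0.604 1.224
v -2.505 -0.817 1.156
v -2.644 -1.092 1.198
v -2.673 -1.367 1.34
v -2.585 -1.579 1.55
v -2.4 -1.68 1.779
v -2.162 -1.645 1.976
v -1.924 -1.484 2.095
v -1.741 -1.233 2.109
v -1.655 -0.949 2.014
v 3.122 3.671 1.684
v 3.512 3.322 0.959
v 2.648 2.358 2.061
v 3.038 2.009 1.336
v 3.539 2.324 2.006
v 3.832 3.136 1.773
v 2.328 2.544 1.247
v 2.621 3.356 1.014
v 3.022 2.626 0.69
v 3.77 2.49 1.158
v 2.39 3.19 1.862
v 3.138 3.054 2.33
v 3.359 3.612 1.289
v 2.801 2.068 1.731
v 3.096 2.253 2.125
v 3.325 2.049 1.699
v 3.547 3.502 1.767
v 3.776 3.298 1.341
v 3.792 2.711 1.956
v 2.384 2.382 1.679
v 2.613 2.178 1.253
v 2.835 3.631 1.321
v 3.064 3.427 0.895
v 2.368 2.969 1.064
v 3.3 2.998 0.704
v 3.021 2.226 0.926
v 2.604 2.54 0.873
v 2.776 3.017 0.736
v 3.74 2.918 0.98
v 3.461 2.146 1.201
v 3.756 2.331 1.595
v 3.928 2.808 1.458
v 3.451 2.508 0.821
v 2.699 3.534 1.819
v 2.42 2.762 2.04
v 2.232 2.872 1.562
v 2.404 3.349 1.425
v 3.139 3.454 2.094
v 2.86 2.682 2.316
v 3.384 2.663 2.284
v 3.556 3.14 2.147
v 2.709 3.172 2.199
f 2 4 1
f 5 2 1
f 1 4 3
f 3 5 1
f 2 8 4
f 6 2 5
f 6 8 2
f 4 8 3
f 7 5 3
f 3 8 7
f 7 6 5
f 8 6 7
f 10 9 12
f 10 12 11
f 12 9 13
f 12 13 11
f 13 9 14
f 13 14 11
f 14 9 15
f 14 15 11
f 15 9 16
f 15 16 11
f 16 9 17
f 16 17 11
f 17 9 18
f 17 18 11
f 18 9 19
f 18 19 11
f 19 9 20
f 19 20 11
f 20 9 21
f 20 21 11
f 21 9 22
f 21 22 11
f 22 9 23
f 22 23 11
f 23 9 10
f 23 10 11
f 24 61 40
f 61 35 64
f 40 64 29
f 61 64 40
f 24 40 36
f 40 29 41
f 36 41 25
f 40 41 36
f 24 36 45
f 36 25 46
f 45 46 31
f 36 46 45
f 24 45 57
f 45 31 60
f 57 60 34
f 45 60 57
f 24 57 61
f 57 34 65
f 61 65 35
f 57 65 61
f 25 41 52
f 41 29 55
f 52 55 33
f 41 55 52
f 29 64 42
f 64 35 63
f 42 63 28
f 64 63 42
f 35 65 62
f 65 34 58
f 62 58 26
f 65 58 62
f 34 60 59
f 60 31 47
f 59 47 30
f 60 47 59
f 31 46 51
f 46 25 48
f 51 48 32
f 46 48 51
f 27 53 39
f 53 33 54
f 39 54 28
f 53 54 39
f 27 39 37
f 39 28 38
f 37 38 26
f 39 38 37
f 27 37 44
f 37 26 43
f 44 43 30
f 37 43 44
f 27 44 49
f 44 30 50
f 49 50 32
f 44 50 49
f 27 49 53
f 49 32 56
f 53 56 33
f 49 56 53
f 28 54 42
f 54 33 55
f 42 55 29
f 54 55 42
f 26 38 62
f 38 28 63
f 62 63 35
f 38 63 62
f 30 43 59
f 43 26 58
f 59 58 34
f 43 58 59
f 32 50 51
f 50 30 47
f 51 47 31
f 50 47 51
f 33 56 52
f 56 32 48
f 52 48 25
f 56 48 52



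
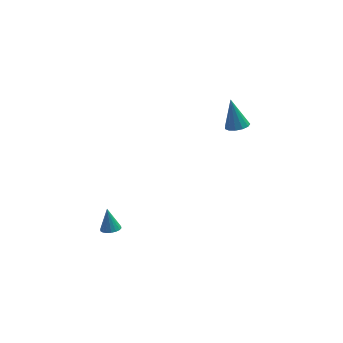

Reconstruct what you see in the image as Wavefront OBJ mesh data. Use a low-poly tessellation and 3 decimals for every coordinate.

v 3.125 2.205 2.902
v 3.591 1.818 3.138
v 2.895 2.875 4.458
v 3.758 2.126 3.029
v 3.723 2.459 2.881
v 3.498 2.711 2.739
v 3.155 2.802 2.649
v 2.803 2.704 2.639
v 2.552 2.447 2.713
v 2.484 2.113 2.847
v 2.619 1.808 2.998
v 2.915 1.629 3.119
v 3.277 1.633 3.171
v -3.935 -2.135 0.132
v -3.438 -2.255 0.223
v -4.025 -1.645 1.268
v -3.424 -2.043 0.133
v -3.511 -1.849 0.042
v -3.682 -1.711 -0.031
v -3.904 -1.658 -0.071
v -4.131 -1.699 -0.072
v -4.32 -1.826 -0.031
v -4.433 -2.015 0.041
v -4.447 -2.227 0.132
v -4.36 -2.422 0.222
v -4.188 -2.559 0.295
v -3.967 -2.612 0.336
v -3.739 -2.571 0.336
v -3.55 -2.444 0.296
f 2 1 4
f 2 4 3
f 4 1 5
f 4 5 3
f 5 1 6
f 5 6 3
f 6 1 7
f 6 7 3
f 7 1 8
f 7 8 3
f 8 1 9
f 8 9 3
f 9 1 10
f 9 10 3
f 10 1 11
f 10 11 3
f 11 1 12
f 11 12 3
f 12 1 13
f 12 13 3
f 13 1 2
f 13 2 3
f 15 14 17
f 15 17 16
f 17 14 18
f 17 18 16
f 18 14 19
f 18 19 16
f 19 14 20
f 19 20 16
f 20 14 21
f 20 21 16
f 21 14 22
f 21 22 16
f 22 14 23
f 22 23 16
f 23 14 24
f 23 24 16
f 24 14 25
f 24 25 16
f 25 14 26
f 25 26 16
f 26 14 27
f 26 27 16
f 27 14 28
f 27 28 16
f 28 14 29
f 28 29 16
f 29 14 15
f 29 15 16



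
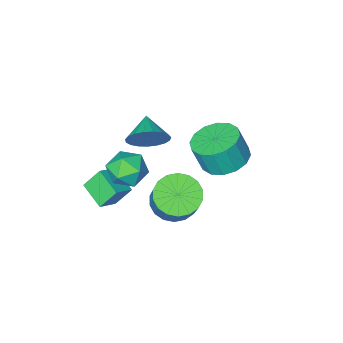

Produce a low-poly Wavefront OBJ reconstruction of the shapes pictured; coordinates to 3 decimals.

v 3.383 0.386 -1.462
v 3.976 0.13 -0.83
v 2.564 -0.79 -1.17
v 3.157 -1.046 -0.538
v 2.647 -0.311 -0.408
v 3.153 0.416 -0.588
v 3.387 -1.076 -1.412
v 3.893 -0.349 -1.592
v 3.978 -0.774 -0.798
v 3.521 -0.301 -0.178
v 3.019 -0.359 -1.822
v 2.562 0.114 -1.202
v 3.192 -2.742 -3.984
v 2.615 -2.415 -3.082
v 3.127 -1.574 -4.451
v 2.549 -1.246 -3.549
v 4.031 -2.514 -3.531
v 3.453 -2.186 -2.629
v 3.965 -1.345 -3.998
v 3.388 -1.018 -3.096
v -1.613 -0.825 -3.331
v -0.956 0.018 -3.364
v -0.57 -0.231 -2.063
v -1.227 -1.075 -2.029
v -1.439 0.22 -3.182
v -1.053 -0.03 -1.881
v -1.968 0.141 -3.04
v -1.582 -0.108 -1.739
v -2.402 -0.196 -2.976
v -2.017 -0.446 -1.675
v -2.625 -0.702 -3.007
v -2.24 -0.952 -1.706
v -2.577 -1.241 -3.125
v -2.191 -1.491 -1.823
v -2.27 -1.669 -3.297
v -1.884 -1.918 -1.996
v -1.787 -1.87 -3.479
v -1.401 -2.12 -2.178
v -1.258 -1.792 -3.621
v -0.872 -2.041 -2.32
v -0.823 -1.454 -3.685
v -0.438 -1.704 -2.384
v -0.6 -0.948 -3.654
v -0.215 -1.198 -2.353
v -0.649 -0.409 -3.537
v -0.263 -0.659 -2.235
v 1.243 -2.133 -1.651
v 1.862 -2.117 -0.971
v 0.737 -3.107 -1.169
v 1.581 -1.9 -0.828
v 1.242 -1.724 -0.827
v 0.903 -1.618 -0.969
v 0.622 -1.601 -1.229
v 0.45 -1.676 -1.562
v 0.414 -1.83 -1.91
v 0.522 -2.036 -2.214
v 0.754 -2.259 -2.42
v 1.072 -2.46 -2.494
v 1.418 -2.605 -2.421
v 1.735 -2.667 -2.216
v 1.966 -2.638 -1.913
v 2.073 -2.521 -1.564
v 2.036 -2.337 -1.231
v 0.926 -0.695 -4.685
v 1.87 -1.016 -4.767
v 2.418 0.155 -3.037
v 1.474 0.475 -2.955
v 1.869 -0.647 -5.016
v 2.416 0.524 -3.286
v 1.681 -0.288 -5.2
v 2.228 0.883 -3.469
v 1.343 -0.009 -5.281
v 1.89 1.162 -3.551
v 0.923 0.133 -5.245
v 1.47 1.304 -3.514
v 0.504 0.112 -5.098
v 1.051 1.283 -3.367
v 0.168 -0.07 -4.869
v 0.715 1.101 -3.138
v -0.018 -0.375 -4.603
v 0.53 0.796 -2.873
v -0.016 -0.744 -4.354
v 0.531 0.427 -2.624
v 0.172 -1.103 -4.171
v 0.719 0.068 -2.44
v 0.51 -1.382 -4.089
v 1.057 -0.211 -2.359
v 0.93 -1.524 -4.126
v 1.477 -0.353 -2.395
v 1.349 -1.503 -4.273
v 1.896 -0.332 -2.542
v 1.685 -1.321 -4.502
v 2.232 -0.15 -2.771
f 1 12 6
f 1 6 2
f 1 2 8
f 1 8 11
f 1 11 12
f 2 6 10
f 6 12 5
f 12 11 3
f 11 8 7
f 8 2 9
f 4 10 5
f 4 5 3
f 4 3 7
f 4 7 9
f 4 9 10
f 5 10 6
f 3 5 12
f 7 3 11
f 9 7 8
f 10 9 2
f 14 16 13
f 17 14 13
f 13 16 15
f 15 17 13
f 14 20 16
f 18 14 17
f 18 20 14
f 16 20 15
f 19 17 15
f 15 20 19
f 19 18 17
f 20 18 19
f 22 21 25
f 22 25 23
f 23 25 26
f 23 26 24
f 25 21 27
f 25 27 26
f 26 27 28
f 26 28 24
f 27 21 29
f 27 29 28
f 28 29 30
f 28 30 24
f 29 21 31
f 29 31 30
f 30 31 32
f 30 32 24
f 31 21 33
f 31 33 32
f 32 33 34
f 32 34 24
f 33 21 35
f 33 35 34
f 34 35 36
f 34 36 24
f 35 21 37
f 35 37 36
f 36 37 38
f 36 38 24
f 37 21 39
f 37 39 38
f 38 39 40
f 38 40 24
f 39 21 41
f 39 41 40
f 40 41 42
f 40 42 24
f 41 21 43
f 41 43 42
f 42 43 44
f 42 44 24
f 43 21 45
f 43 45 44
f 44 45 46
f 44 46 24
f 45 21 22
f 45 22 46
f 46 22 23
f 46 23 24
f 48 47 50
f 48 50 49
f 50 47 51
f 50 51 49
f 51 47 52
f 51 52 49
f 52 47 53
f 52 53 49
f 53 47 54
f 53 54 49
f 54 47 55
f 54 55 49
f 55 47 56
f 55 56 49
f 56 47 57
f 56 57 49
f 57 47 58
f 57 58 49
f 58 47 59
f 58 59 49
f 59 47 60
f 59 60 49
f 60 47 61
f 60 61 49
f 61 47 62
f 61 62 49
f 62 47 63
f 62 63 49
f 63 47 48
f 63 48 49
f 65 64 68
f 65 68 66
f 66 68 69
f 66 69 67
f 68 64 70
f 68 70 69
f 69 70 71
f 69 71 67
f 70 64 72
f 70 72 71
f 71 72 73
f 71 73 67
f 72 64 74
f 72 74 73
f 73 74 75
f 73 75 67
f 74 64 76
f 74 76 75
f 75 76 77
f 75 77 67
f 76 64 78
f 76 78 77
f 77 78 79
f 77 79 67
f 78 64 80
f 78 80 79
f 79 80 81
f 79 81 67
f 80 64 82
f 80 82 81
f 81 82 83
f 81 83 67
f 82 64 84
f 82 84 83
f 83 84 85
f 83 85 67
f 84 64 86
f 84 86 85
f 85 86 87
f 85 87 67
f 86 64 88
f 86 88 87
f 87 88 89
f 87 89 67
f 88 64 90
f 88 90 89
f 89 90 91
f 89 91 67
f 90 64 92
f 90 92 91
f 91 92 93
f 91 93 67
f 92 64 65
f 92 65 93
f 93 65 66
f 93 66 67



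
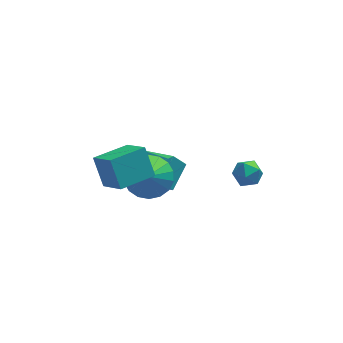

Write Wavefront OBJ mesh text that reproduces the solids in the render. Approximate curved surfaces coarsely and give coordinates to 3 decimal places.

v -3.243 -0.597 0.013
v -3.569 0.16 1.12
v -1.843 0.15 -0.085
v -2.169 0.907 1.022
v -2.631 -1.627 0.898
v -2.957 -0.87 2.005
v -1.231 -0.88 0.8
v -1.557 -0.123 1.907
v -1.969 3.398 -3.922
v -0.766 2.201 -3.186
v -1.3 4.449 -3.307
v -0.097 3.253 -2.57
v -1.423 3.487 -4.67
v -0.22 2.291 -3.933
v -0.754 4.539 -4.054
v 0.449 3.342 -3.318
v 2.248 0.919 -0.734
v 2.737 0.916 -1.227
v 2.423 -0.176 -0.553
v 2.912 -0.179 -1.046
v 3.023 0.157 -0.45
v 2.915 0.834 -0.561
v 2.245 -0.094 -1.219
v 2.137 0.583 -1.33
v 2.735 0.29 -1.527
v 3.216 0.445 -1.051
v 1.944 0.295 -0.729
v 2.425 0.45 -0.253
v -1.33 1.005 -1.381
v -0.347 0.719 -1.491
v -1.49 0.015 -0.239
v -0.32 1.063 -1.189
v -0.493 1.395 -0.925
v -0.832 1.65 -0.752
v -1.269 1.778 -0.703
v -1.719 1.752 -0.788
v -2.092 1.578 -0.991
v -2.313 1.291 -1.271
v -2.34 0.947 -1.573
v -2.167 0.615 -1.837
v -1.828 0.36 -2.01
v -1.39 0.232 -2.059
v -0.941 0.258 -1.974
v -0.568 0.432 -1.771
f 2 4 1
f 5 2 1
f 1 4 3
f 3 5 1
f 2 8 4
f 6 2 5
f 6 8 2
f 4 8 3
f 7 5 3
f 3 8 7
f 7 6 5
f 8 6 7
f 10 12 9
f 13 10 9
f 9 12 11
f 11 13 9
f 10 16 12
f 14 10 13
f 14 16 10
f 12 16 11
f 15 13 11
f 11 16 15
f 15 14 13
f 16 14 15
f 17 28 22
f 17 22 18
f 17 18 24
f 17 24 27
f 17 27 28
f 18 22 26
f 22 28 21
f 28 27 19
f 27 24 23
f 24 18 25
f 20 26 21
f 20 21 19
f 20 19 23
f 20 23 25
f 20 25 26
f 21 26 22
f 19 21 28
f 23 19 27
f 25 23 24
f 26 25 18
f 30 29 32
f 30 32 31
f 32 29 33
f 32 33 31
f 33 29 34
f 33 34 31
f 34 29 35
f 34 35 31
f 35 29 36
f 35 36 31
f 36 29 37
f 36 37 31
f 37 29 38
f 37 38 31
f 38 29 39
f 38 39 31
f 39 29 40
f 39 40 31
f 40 29 41
f 40 41 31
f 41 29 42
f 41 42 31
f 42 29 43
f 42 43 31
f 43 29 44
f 43 44 31
f 44 29 30
f 44 30 31



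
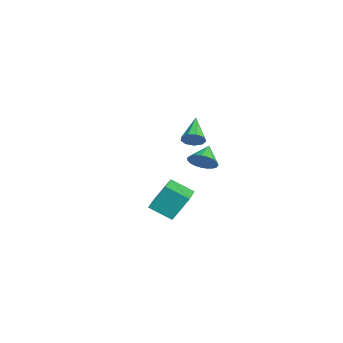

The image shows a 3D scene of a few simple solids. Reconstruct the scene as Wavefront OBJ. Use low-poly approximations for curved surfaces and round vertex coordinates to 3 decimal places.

v -2.153 0.383 -2.013
v -1.935 0.092 -1.536
v -3.447 0.797 -1.167
v -1.808 0.482 -1.532
v -1.842 0.826 -1.753
v -2.022 0.963 -2.096
v -2.264 0.829 -2.399
v -2.453 0.486 -2.522
v -2.502 0.096 -2.407
v -2.388 -0.16 -2.107
v -2.164 -0.162 -1.763
v 2.05 -2.309 -3.527
v 2.067 -1.558 -2.346
v 2.533 -1.358 -4.139
v 2.55 -0.607 -2.958
v 3.53 -2.853 -3.202
v 3.547 -2.102 -2.021
v 4.013 -1.902 -3.814
v 4.03 -1.151 -2.633
v 2.037 -0.13 -1.422
v 2.474 0.414 -1.29
v 1.283 0.33 -0.818
v 2.335 0.505 -1.533
v 2.144 0.487 -1.758
v 1.934 0.362 -1.924
v 1.743 0.152 -2.004
v 1.602 -0.106 -1.983
v 1.536 -0.369 -1.865
v 1.557 -0.59 -1.671
v 1.661 -0.732 -1.433
v 1.83 -0.769 -1.194
v 2.035 -0.696 -0.995
v 2.24 -0.525 -0.869
v 2.41 -0.286 -0.839
v 2.515 -0.019 -0.909
v 2.538 0.228 -1.069
f 2 1 4
f 2 4 3
f 4 1 5
f 4 5 3
f 5 1 6
f 5 6 3
f 6 1 7
f 6 7 3
f 7 1 8
f 7 8 3
f 8 1 9
f 8 9 3
f 9 1 10
f 9 10 3
f 10 1 11
f 10 11 3
f 11 1 2
f 11 2 3
f 13 15 12
f 16 13 12
f 12 15 14
f 14 16 12
f 13 19 15
f 17 13 16
f 17 19 13
f 15 19 14
f 18 16 14
f 14 19 18
f 18 17 16
f 19 17 18
f 21 20 23
f 21 23 22
f 23 20 24
f 23 24 22
f 24 20 25
f 24 25 22
f 25 20 26
f 25 26 22
f 26 20 27
f 26 27 22
f 27 20 28
f 27 28 22
f 28 20 29
f 28 29 22
f 29 20 30
f 29 30 22
f 30 20 31
f 30 31 22
f 31 20 32
f 31 32 22
f 32 20 33
f 32 33 22
f 33 20 34
f 33 34 22
f 34 20 35
f 34 35 22
f 35 20 36
f 35 36 22
f 36 20 21
f 36 21 22



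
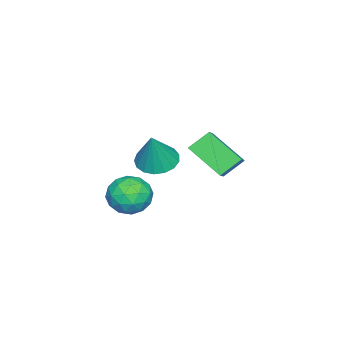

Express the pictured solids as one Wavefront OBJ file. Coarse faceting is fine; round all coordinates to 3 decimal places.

v -0.576 1.264 1.721
v 0.335 1.55 1.307
v 0.236 1.376 3.579
v 0.098 1.981 1.384
v -0.292 2.248 1.538
v -0.748 2.29 1.735
v -1.164 2.096 1.928
v -1.445 1.712 2.074
v -1.527 1.226 2.139
v -1.391 0.748 2.108
v -1.068 0.388 1.989
v -0.633 0.229 1.809
v -0.184 0.307 1.608
v 0.175 0.605 1.433
v 0.362 1.053 1.324
v 3.059 2.428 1.258
v 3.688 1.508 1.247
v 1.572 1.412 1.153
v 2.201 0.492 1.142
v 2.133 1.109 2.068
v 3.051 1.737 2.132
v 2.209 1.183 0.268
v 3.127 1.811 0.332
v 3.162 0.739 0.635
v 3.115 0.693 1.747
v 2.145 2.227 0.653
v 2.098 2.181 1.765
v 3.504 2.057 1.261
v 1.756 0.863 1.139
v 1.716 1.226 1.683
v 2.086 0.685 1.676
v 3.13 2.192 1.782
v 3.499 1.651 1.776
v 2.585 1.417 2.258
v 1.761 1.269 0.624
v 2.13 0.728 0.618
v 3.174 2.235 0.724
v 3.544 1.694 0.717
v 2.675 1.503 0.142
v 3.565 1.064 0.895
v 2.691 0.467 0.834
v 2.695 0.873 0.32
v 3.235 1.242 0.358
v 3.537 1.037 1.549
v 2.663 0.44 1.488
v 2.623 0.803 2.032
v 3.163 1.172 2.07
v 3.228 0.585 1.189
v 2.597 2.48 0.912
v 1.723 1.883 0.851
v 2.097 1.748 0.33
v 2.637 2.117 0.368
v 2.569 2.453 1.566
v 1.695 1.856 1.505
v 2.025 1.678 2.042
v 2.565 2.047 2.08
v 2.032 2.335 1.211
v -3.8 2.594 2.074
v -2.596 2.945 2.879
v -3.489 4.335 0.852
v -2.285 4.686 1.657
v -3.035 1.874 1.243
v -1.831 2.225 2.048
v -2.724 3.615 0.021
v -1.52 3.966 0.826
f 2 1 4
f 2 4 3
f 4 1 5
f 4 5 3
f 5 1 6
f 5 6 3
f 6 1 7
f 6 7 3
f 7 1 8
f 7 8 3
f 8 1 9
f 8 9 3
f 9 1 10
f 9 10 3
f 10 1 11
f 10 11 3
f 11 1 12
f 11 12 3
f 12 1 13
f 12 13 3
f 13 1 14
f 13 14 3
f 14 1 15
f 14 15 3
f 15 1 2
f 15 2 3
f 16 53 32
f 53 27 56
f 32 56 21
f 53 56 32
f 16 32 28
f 32 21 33
f 28 33 17
f 32 33 28
f 16 28 37
f 28 17 38
f 37 38 23
f 28 38 37
f 16 37 49
f 37 23 52
f 49 52 26
f 37 52 49
f 16 49 53
f 49 26 57
f 53 57 27
f 49 57 53
f 17 33 44
f 33 21 47
f 44 47 25
f 33 47 44
f 21 56 34
f 56 27 55
f 34 55 20
f 56 55 34
f 27 57 54
f 57 26 50
f 54 50 18
f 57 50 54
f 26 52 51
f 52 23 39
f 51 39 22
f 52 39 51
f 23 38 43
f 38 17 40
f 43 40 24
f 38 40 43
f 19 45 31
f 45 25 46
f 31 46 20
f 45 46 31
f 19 31 29
f 31 20 30
f 29 30 18
f 31 30 29
f 19 29 36
f 29 18 35
f 36 35 22
f 29 35 36
f 19 36 41
f 36 22 42
f 41 42 24
f 36 42 41
f 19 41 45
f 41 24 48
f 45 48 25
f 41 48 45
f 20 46 34
f 46 25 47
f 34 47 21
f 46 47 34
f 18 30 54
f 30 20 55
f 54 55 27
f 30 55 54
f 22 35 51
f 35 18 50
f 51 50 26
f 35 50 51
f 24 42 43
f 42 22 39
f 43 39 23
f 42 39 43
f 25 48 44
f 48 24 40
f 44 40 17
f 48 40 44
f 59 61 58
f 62 59 58
f 58 61 60
f 60 62 58
f 59 65 61
f 63 59 62
f 63 65 59
f 61 65 60
f 64 62 60
f 60 65 64
f 64 63 62
f 65 63 64



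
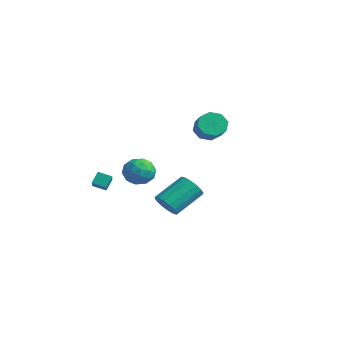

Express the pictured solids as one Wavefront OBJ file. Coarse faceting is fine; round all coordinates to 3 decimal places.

v -1.722 -3.918 -0.907
v -0.525 -4.661 -0.108
v -1.868 -3.433 -0.237
v -0.671 -4.176 0.562
v -1.169 -3.344 -1.202
v 0.028 -4.087 -0.403
v -1.315 -2.859 -0.532
v -0.118 -3.602 0.267
v 2.764 -2.845 1.678
v 3.082 -3.285 0.877
v 2.618 -4.235 2.383
v 2.936 -4.675 1.582
v 3.54 -4.134 2.11
v 3.63 -3.275 1.674
v 2.07 -4.245 1.586
v 2.16 -3.386 1.15
v 2.653 -4.15 0.82
v 3.562 -4.081 1.144
v 2.138 -3.439 2.116
v 3.047 -3.37 2.44
v 2.936 -2.943 1.216
v 2.764 -4.577 2.044
v 3.119 -4.259 2.355
v 3.307 -4.517 1.884
v 3.258 -2.937 1.684
v 3.445 -3.196 1.213
v 3.714 -3.694 1.938
v 2.255 -4.324 2.047
v 2.442 -4.583 1.576
v 2.393 -3.003 1.376
v 2.581 -3.261 0.905
v 1.986 -3.826 1.322
v 2.871 -3.71 0.712
v 2.785 -4.527 1.126
v 2.276 -4.274 1.128
v 2.328 -3.77 0.872
v 3.405 -3.67 0.902
v 3.319 -4.486 1.316
v 3.674 -4.168 1.626
v 3.727 -3.664 1.37
v 3.153 -4.178 0.869
v 2.381 -3.034 1.944
v 2.295 -3.85 2.358
v 1.973 -3.856 1.89
v 2.026 -3.352 1.634
v 2.915 -2.993 2.134
v 2.829 -3.81 2.548
v 3.372 -3.75 2.388
v 3.424 -3.246 2.132
v 2.547 -3.342 2.391
v -1.504 3.77 2.033
v -1.018 3.667 1.27
v 0.13 3.206 2.065
v -0.356 3.31 2.827
v -0.952 4.304 1.544
v 0.196 3.843 2.339
v -1.209 4.628 2.104
v -0.061 4.168 2.899
v -1.639 4.45 2.622
v -0.491 3.99 3.417
v -1.99 3.874 2.795
v -0.842 3.413 3.59
v -2.056 3.237 2.521
v -0.908 2.776 3.316
v -1.799 2.912 1.961
v -0.651 2.452 2.756
v -1.369 3.09 1.443
v -0.221 2.63 2.238
v 1.841 -1.374 -1.809
v 2.591 -1.133 -2.179
v 2.609 0.594 -1.021
v 1.859 0.354 -0.651
v 2.27 -0.955 -2.44
v 2.288 0.772 -1.281
v 1.834 -0.889 -2.532
v 1.852 0.838 -1.373
v 1.4 -0.953 -2.43
v 1.418 0.775 -1.272
v 1.084 -1.129 -2.162
v 1.102 0.598 -1.003
v 0.971 -1.371 -1.799
v 0.989 0.356 -0.641
v 1.091 -1.614 -1.439
v 1.109 0.113 -0.281
v 1.412 -1.792 -1.179
v 1.43 -0.065 -0.02
v 1.848 -1.858 -1.087
v 1.866 -0.131 0.072
v 2.282 -1.795 -1.188
v 2.3 -0.067 -0.03
v 2.598 -1.618 -1.457
v 2.616 0.109 -0.298
v 2.711 -1.376 -1.819
v 2.729 0.351 -0.661
f 2 4 1
f 5 2 1
f 1 4 3
f 3 5 1
f 2 8 4
f 6 2 5
f 6 8 2
f 4 8 3
f 7 5 3
f 3 8 7
f 7 6 5
f 8 6 7
f 9 46 25
f 46 20 49
f 25 49 14
f 46 49 25
f 9 25 21
f 25 14 26
f 21 26 10
f 25 26 21
f 9 21 30
f 21 10 31
f 30 31 16
f 21 31 30
f 9 30 42
f 30 16 45
f 42 45 19
f 30 45 42
f 9 42 46
f 42 19 50
f 46 50 20
f 42 50 46
f 10 26 37
f 26 14 40
f 37 40 18
f 26 40 37
f 14 49 27
f 49 20 48
f 27 48 13
f 49 48 27
f 20 50 47
f 50 19 43
f 47 43 11
f 50 43 47
f 19 45 44
f 45 16 32
f 44 32 15
f 45 32 44
f 16 31 36
f 31 10 33
f 36 33 17
f 31 33 36
f 12 38 24
f 38 18 39
f 24 39 13
f 38 39 24
f 12 24 22
f 24 13 23
f 22 23 11
f 24 23 22
f 12 22 29
f 22 11 28
f 29 28 15
f 22 28 29
f 12 29 34
f 29 15 35
f 34 35 17
f 29 35 34
f 12 34 38
f 34 17 41
f 38 41 18
f 34 41 38
f 13 39 27
f 39 18 40
f 27 40 14
f 39 40 27
f 11 23 47
f 23 13 48
f 47 48 20
f 23 48 47
f 15 28 44
f 28 11 43
f 44 43 19
f 28 43 44
f 17 35 36
f 35 15 32
f 36 32 16
f 35 32 36
f 18 41 37
f 41 17 33
f 37 33 10
f 41 33 37
f 52 51 55
f 52 55 53
f 53 55 56
f 53 56 54
f 55 51 57
f 55 57 56
f 56 57 58
f 56 58 54
f 57 51 59
f 57 59 58
f 58 59 60
f 58 60 54
f 59 51 61
f 59 61 60
f 60 61 62
f 60 62 54
f 61 51 63
f 61 63 62
f 62 63 64
f 62 64 54
f 63 51 65
f 63 65 64
f 64 65 66
f 64 66 54
f 65 51 67
f 65 67 66
f 66 67 68
f 66 68 54
f 67 51 52
f 67 52 68
f 68 52 53
f 68 53 54
f 70 69 73
f 70 73 71
f 71 73 74
f 71 74 72
f 73 69 75
f 73 75 74
f 74 75 76
f 74 76 72
f 75 69 77
f 75 77 76
f 76 77 78
f 76 78 72
f 77 69 79
f 77 79 78
f 78 79 80
f 78 80 72
f 79 69 81
f 79 81 80
f 80 81 82
f 80 82 72
f 81 69 83
f 81 83 82
f 82 83 84
f 82 84 72
f 83 69 85
f 83 85 84
f 84 85 86
f 84 86 72
f 85 69 87
f 85 87 86
f 86 87 88
f 86 88 72
f 87 69 89
f 87 89 88
f 88 89 90
f 88 90 72
f 89 69 91
f 89 91 90
f 90 91 92
f 90 92 72
f 91 69 93
f 91 93 92
f 92 93 94
f 92 94 72
f 93 69 70
f 93 70 94
f 94 70 71
f 94 71 72



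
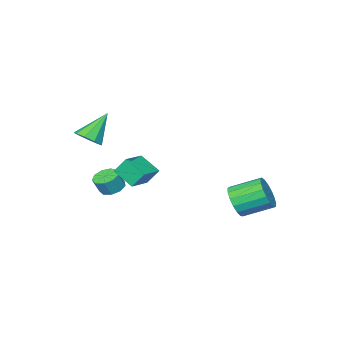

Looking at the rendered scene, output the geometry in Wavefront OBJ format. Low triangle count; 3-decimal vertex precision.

v -2.923 2.513 -4.33
v -2.315 2.526 -3.414
v -3.549 3.821 -2.613
v -4.157 3.807 -3.53
v -2.105 2.908 -3.709
v -3.34 4.203 -2.909
v -2.083 3.2 -4.147
v -3.318 4.495 -3.347
v -2.254 3.334 -4.627
v -3.488 4.629 -3.826
v -2.577 3.28 -5.039
v -3.812 4.575 -4.238
v -2.98 3.05 -5.288
v -4.215 4.345 -4.488
v -3.369 2.697 -5.318
v -4.604 3.992 -4.518
v -3.657 2.302 -5.122
v -4.891 3.597 -4.322
v -3.776 1.955 -4.744
v -5.01 3.25 -3.944
v -3.699 1.736 -4.272
v -4.934 3.031 -3.472
v -3.445 1.695 -3.813
v -4.68 2.989 -3.012
v -3.071 1.841 -3.472
v -4.306 3.135 -2.672
v -2.663 2.141 -3.328
v -3.898 3.435 -2.528
v 2.323 -1.746 -3.033
v 2.848 -1.209 -3.243
v 3.302 -1.276 -2.276
v 2.777 -1.814 -2.067
v 2.421 -0.973 -3.026
v 2.876 -1.04 -2.059
v 1.949 -1.098 -2.812
v 2.403 -1.166 -1.846
v 1.651 -1.527 -2.702
v 2.106 -1.595 -1.736
v 1.668 -2.059 -2.747
v 2.122 -2.126 -1.781
v 1.991 -2.444 -2.926
v 2.445 -2.511 -1.959
v 2.469 -2.503 -3.155
v 2.924 -2.57 -2.188
v 2.879 -2.208 -3.327
v 3.333 -2.275 -2.36
v 3.029 -1.697 -3.362
v 3.483 -1.764 -2.395
v 2.422 -3.684 0.069
v 3.105 -3.837 0.651
v 1.058 -3.616 1.691
v 3.033 -3.225 0.564
v 2.674 -2.828 0.245
v 2.198 -2.832 -0.155
v 1.826 -3.234 -0.451
v 1.734 -3.847 -0.503
v 1.963 -4.384 -0.287
v 2.407 -4.594 0.095
v 2.858 -4.378 0.466
v 0.837 0.444 -1.466
v 1.054 -0.795 -0.668
v 2.343 0.931 -1.12
v 2.56 -0.309 -0.322
v 1.24 -0.111 -2.438
v 1.457 -1.351 -1.64
v 2.746 0.375 -2.092
v 2.963 -0.864 -1.294
f 2 1 5
f 2 5 3
f 3 5 6
f 3 6 4
f 5 1 7
f 5 7 6
f 6 7 8
f 6 8 4
f 7 1 9
f 7 9 8
f 8 9 10
f 8 10 4
f 9 1 11
f 9 11 10
f 10 11 12
f 10 12 4
f 11 1 13
f 11 13 12
f 12 13 14
f 12 14 4
f 13 1 15
f 13 15 14
f 14 15 16
f 14 16 4
f 15 1 17
f 15 17 16
f 16 17 18
f 16 18 4
f 17 1 19
f 17 19 18
f 18 19 20
f 18 20 4
f 19 1 21
f 19 21 20
f 20 21 22
f 20 22 4
f 21 1 23
f 21 23 22
f 22 23 24
f 22 24 4
f 23 1 25
f 23 25 24
f 24 25 26
f 24 26 4
f 25 1 27
f 25 27 26
f 26 27 28
f 26 28 4
f 27 1 2
f 27 2 28
f 28 2 3
f 28 3 4
f 30 29 33
f 30 33 31
f 31 33 34
f 31 34 32
f 33 29 35
f 33 35 34
f 34 35 36
f 34 36 32
f 35 29 37
f 35 37 36
f 36 37 38
f 36 38 32
f 37 29 39
f 37 39 38
f 38 39 40
f 38 40 32
f 39 29 41
f 39 41 40
f 40 41 42
f 40 42 32
f 41 29 43
f 41 43 42
f 42 43 44
f 42 44 32
f 43 29 45
f 43 45 44
f 44 45 46
f 44 46 32
f 45 29 47
f 45 47 46
f 46 47 48
f 46 48 32
f 47 29 30
f 47 30 48
f 48 30 31
f 48 31 32
f 50 49 52
f 50 52 51
f 52 49 53
f 52 53 51
f 53 49 54
f 53 54 51
f 54 49 55
f 54 55 51
f 55 49 56
f 55 56 51
f 56 49 57
f 56 57 51
f 57 49 58
f 57 58 51
f 58 49 59
f 58 59 51
f 59 49 50
f 59 50 51
f 61 63 60
f 64 61 60
f 60 63 62
f 62 64 60
f 61 67 63
f 65 61 64
f 65 67 61
f 63 67 62
f 66 64 62
f 62 67 66
f 66 65 64
f 67 65 66



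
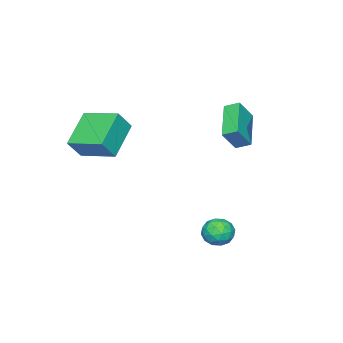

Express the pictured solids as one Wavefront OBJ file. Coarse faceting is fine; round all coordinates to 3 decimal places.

v -2.579 2.431 0.488
v -4.255 1.467 1.428
v -2.8 3.137 0.817
v -4.476 2.173 1.757
v -1.824 2.167 1.563
v -3.5 1.203 2.503
v -2.045 2.873 1.892
v -3.721 1.909 2.832
v 2.438 -2.608 0.671
v 0.729 -2.937 1.828
v 2.368 -0.738 1.101
v 0.659 -1.067 2.258
v 3.161 -2.813 1.682
v 1.452 -3.142 2.839
v 3.091 -0.943 2.112
v 1.382 -1.272 3.269
v 0.081 4.054 -3.612
v 0.827 3.713 -3.597
v -0.467 2.867 -3.383
v 0.279 2.526 -3.368
v 0.048 3.032 -2.766
v 0.386 3.766 -2.907
v -0.026 2.814 -4.073
v 0.312 3.548 -4.214
v 0.761 2.947 -3.882
v 0.806 3.081 -3.074
v -0.446 3.499 -3.906
v -0.401 3.633 -3.098
v 0.502 3.988 -3.624
v -0.142 2.592 -3.356
v -0.278 2.89 -3.002
v 0.16 2.689 -2.993
v 0.243 4.019 -3.219
v 0.681 3.818 -3.21
v 0.223 3.418 -2.722
v -0.321 2.762 -3.77
v 0.117 2.561 -3.761
v 0.2 3.891 -3.987
v 0.638 3.69 -3.978
v 0.137 3.162 -4.258
v 0.901 3.337 -3.783
v 0.579 2.639 -3.649
v 0.4 2.809 -4.063
v 0.599 3.24 -4.146
v 0.928 3.416 -3.308
v 0.606 2.718 -3.174
v 0.47 3.016 -2.82
v 0.669 3.447 -2.903
v 0.889 2.966 -3.476
v -0.246 3.862 -3.806
v -0.568 3.164 -3.672
v -0.309 3.133 -4.077
v -0.11 3.564 -4.16
v -0.219 3.941 -3.331
v -0.541 3.243 -3.197
v -0.239 3.34 -2.834
v -0.04 3.771 -2.917
v -0.529 3.614 -3.504
f 2 4 1
f 5 2 1
f 1 4 3
f 3 5 1
f 2 8 4
f 6 2 5
f 6 8 2
f 4 8 3
f 7 5 3
f 3 8 7
f 7 6 5
f 8 6 7
f 10 12 9
f 13 10 9
f 9 12 11
f 11 13 9
f 10 16 12
f 14 10 13
f 14 16 10
f 12 16 11
f 15 13 11
f 11 16 15
f 15 14 13
f 16 14 15
f 17 54 33
f 54 28 57
f 33 57 22
f 54 57 33
f 17 33 29
f 33 22 34
f 29 34 18
f 33 34 29
f 17 29 38
f 29 18 39
f 38 39 24
f 29 39 38
f 17 38 50
f 38 24 53
f 50 53 27
f 38 53 50
f 17 50 54
f 50 27 58
f 54 58 28
f 50 58 54
f 18 34 45
f 34 22 48
f 45 48 26
f 34 48 45
f 22 57 35
f 57 28 56
f 35 56 21
f 57 56 35
f 28 58 55
f 58 27 51
f 55 51 19
f 58 51 55
f 27 53 52
f 53 24 40
f 52 40 23
f 53 40 52
f 24 39 44
f 39 18 41
f 44 41 25
f 39 41 44
f 20 46 32
f 46 26 47
f 32 47 21
f 46 47 32
f 20 32 30
f 32 21 31
f 30 31 19
f 32 31 30
f 20 30 37
f 30 19 36
f 37 36 23
f 30 36 37
f 20 37 42
f 37 23 43
f 42 43 25
f 37 43 42
f 20 42 46
f 42 25 49
f 46 49 26
f 42 49 46
f 21 47 35
f 47 26 48
f 35 48 22
f 47 48 35
f 19 31 55
f 31 21 56
f 55 56 28
f 31 56 55
f 23 36 52
f 36 19 51
f 52 51 27
f 36 51 52
f 25 43 44
f 43 23 40
f 44 40 24
f 43 40 44
f 26 49 45
f 49 25 41
f 45 41 18
f 49 41 45



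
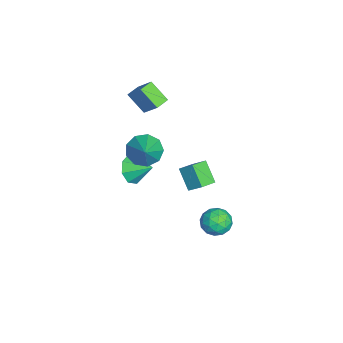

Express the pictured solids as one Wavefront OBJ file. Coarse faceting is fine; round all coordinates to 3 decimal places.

v 3.181 1.548 -1.041
v 3.954 2.078 -0.849
v 3.926 0.282 -0.551
v 4.699 0.812 -0.359
v 3.908 0.912 0.169
v 3.447 1.694 -0.134
v 4.433 0.666 -1.266
v 3.972 1.448 -1.569
v 4.728 1.533 -0.988
v 4.403 1.685 -0.101
v 3.477 0.675 -1.299
v 3.152 0.827 -0.412
v 3.502 1.924 -0.988
v 4.378 0.436 -0.412
v 3.913 0.495 -0.102
v 4.367 0.807 0.011
v 3.204 1.698 -0.568
v 3.658 2.01 -0.455
v 3.631 1.325 0.144
v 4.222 0.35 -0.945
v 4.676 0.662 -0.832
v 3.513 1.553 -1.411
v 3.967 1.865 -1.298
v 4.249 1.035 -1.544
v 4.411 1.915 -0.957
v 4.849 1.171 -0.669
v 4.693 1.085 -1.202
v 4.422 1.545 -1.38
v 4.22 2.004 -0.436
v 4.659 1.261 -0.148
v 4.193 1.319 0.163
v 3.922 1.779 -0.015
v 4.675 1.684 -0.517
v 3.221 1.099 -1.252
v 3.66 0.356 -0.964
v 3.958 0.581 -1.385
v 3.687 1.041 -1.563
v 3.031 1.189 -0.731
v 3.469 0.445 -0.443
v 3.458 0.815 -0.02
v 3.187 1.275 -0.198
v 3.205 0.676 -0.883
v -3.941 -2.398 2.453
v -4.586 -3.356 3.517
v -3.086 -1.602 3.688
v -3.731 -2.56 4.752
v -3.249 -2.98 2.348
v -3.894 -3.938 3.412
v -2.394 -2.184 3.583
v -3.039 -3.142 4.647
v -2.479 -3.634 -2.242
v -1.516 -3.893 -2.602
v -1.901 -2.466 -1.538
v -1.912 -3.394 -3.105
v -2.64 -3.035 -3.102
v -3.273 -3.027 -2.595
v -3.441 -3.374 -1.881
v -3.046 -3.873 -1.379
v -2.318 -4.232 -1.382
v -1.684 -4.24 -1.888
v -0.382 -2.868 1.537
v 0.282 -2.675 0.694
v 1.122 -2.772 2.743
v 0.021 -2.031 0.967
v -0.427 -1.78 1.507
v -0.855 -2.037 2.06
v -1.061 -2.684 2.369
v -0.949 -3.417 2.289
v -0.572 -3.893 1.857
v -0.106 -3.89 1.275
v 0.231 -3.409 0.816
v -2.541 -0.957 -2.244
v -2.132 -0.175 -1.491
v -3.374 -0.184 -2.594
v -2.966 0.598 -1.841
v -1.554 -0.398 -3.359
v -1.146 0.384 -2.606
v -2.388 0.375 -3.709
v -1.979 1.157 -2.956
f 1 38 17
f 38 12 41
f 17 41 6
f 38 41 17
f 1 17 13
f 17 6 18
f 13 18 2
f 17 18 13
f 1 13 22
f 13 2 23
f 22 23 8
f 13 23 22
f 1 22 34
f 22 8 37
f 34 37 11
f 22 37 34
f 1 34 38
f 34 11 42
f 38 42 12
f 34 42 38
f 2 18 29
f 18 6 32
f 29 32 10
f 18 32 29
f 6 41 19
f 41 12 40
f 19 40 5
f 41 40 19
f 12 42 39
f 42 11 35
f 39 35 3
f 42 35 39
f 11 37 36
f 37 8 24
f 36 24 7
f 37 24 36
f 8 23 28
f 23 2 25
f 28 25 9
f 23 25 28
f 4 30 16
f 30 10 31
f 16 31 5
f 30 31 16
f 4 16 14
f 16 5 15
f 14 15 3
f 16 15 14
f 4 14 21
f 14 3 20
f 21 20 7
f 14 20 21
f 4 21 26
f 21 7 27
f 26 27 9
f 21 27 26
f 4 26 30
f 26 9 33
f 30 33 10
f 26 33 30
f 5 31 19
f 31 10 32
f 19 32 6
f 31 32 19
f 3 15 39
f 15 5 40
f 39 40 12
f 15 40 39
f 7 20 36
f 20 3 35
f 36 35 11
f 20 35 36
f 9 27 28
f 27 7 24
f 28 24 8
f 27 24 28
f 10 33 29
f 33 9 25
f 29 25 2
f 33 25 29
f 44 46 43
f 47 44 43
f 43 46 45
f 45 47 43
f 44 50 46
f 48 44 47
f 48 50 44
f 46 50 45
f 49 47 45
f 45 50 49
f 49 48 47
f 50 48 49
f 52 51 54
f 52 54 53
f 54 51 55
f 54 55 53
f 55 51 56
f 55 56 53
f 56 51 57
f 56 57 53
f 57 51 58
f 57 58 53
f 58 51 59
f 58 59 53
f 59 51 60
f 59 60 53
f 60 51 52
f 60 52 53
f 62 61 64
f 62 64 63
f 64 61 65
f 64 65 63
f 65 61 66
f 65 66 63
f 66 61 67
f 66 67 63
f 67 61 68
f 67 68 63
f 68 61 69
f 68 69 63
f 69 61 70
f 69 70 63
f 70 61 71
f 70 71 63
f 71 61 62
f 71 62 63
f 73 75 72
f 76 73 72
f 72 75 74
f 74 76 72
f 73 79 75
f 77 73 76
f 77 79 73
f 75 79 74
f 78 76 74
f 74 79 78
f 78 77 76
f 79 77 78

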